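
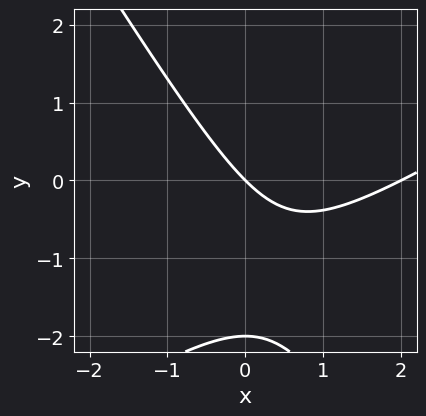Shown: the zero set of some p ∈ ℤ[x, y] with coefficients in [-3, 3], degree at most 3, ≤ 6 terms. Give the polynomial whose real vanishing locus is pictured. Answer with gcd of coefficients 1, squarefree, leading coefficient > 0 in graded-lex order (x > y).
x^2 - x*y - y^2 - 2*x - 2*y

First, deg p = 2. A generic line meets the curve in up to 2 points.
Next, observable constraints: among the integer gridlines, it crosses the x-axis at x ∈ {0, 2}; the y-axis gridline crossings are at y ∈ {-2, 0}.
Finally, fitting integer coefficients to these (and the overall shape) gives p.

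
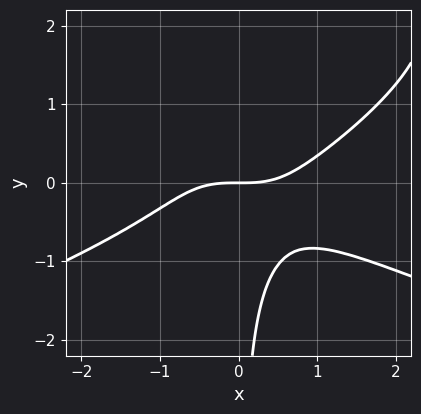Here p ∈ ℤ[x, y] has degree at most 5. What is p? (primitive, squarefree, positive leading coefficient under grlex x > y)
x*y^3 + x^3 - 3*x*y^2 - 2*y

First, degree: a generic line meets the curve in up to 4 points, so deg p = 4.
Then, observable constraints: it crosses the y-axis at the gridline y = 0; it crosses the x-axis at the gridline x = 0.
Finally, assembling these constraints gives the stated polynomial.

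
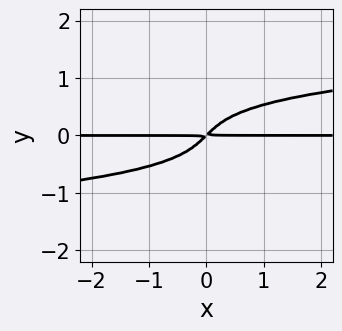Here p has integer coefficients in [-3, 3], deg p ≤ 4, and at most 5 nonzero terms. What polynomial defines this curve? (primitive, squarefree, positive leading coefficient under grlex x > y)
3*y^4 - x*y + y^2

First, deg p = 4. A generic line meets the curve in up to 4 points.
Then, from the axis intercepts and sections: the visible x-axis segment lies entirely on the curve.
Finally, these observations pin down the coefficients.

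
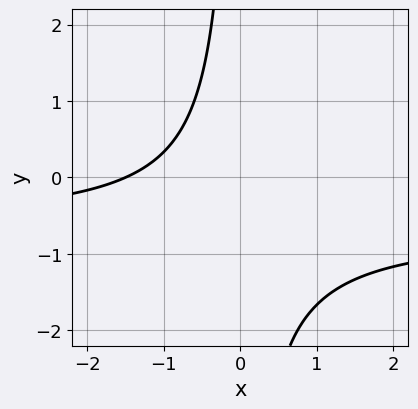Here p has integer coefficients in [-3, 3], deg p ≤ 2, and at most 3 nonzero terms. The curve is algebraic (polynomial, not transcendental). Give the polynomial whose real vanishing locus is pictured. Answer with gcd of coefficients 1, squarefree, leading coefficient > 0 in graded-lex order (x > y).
3*x*y + 2*x + 3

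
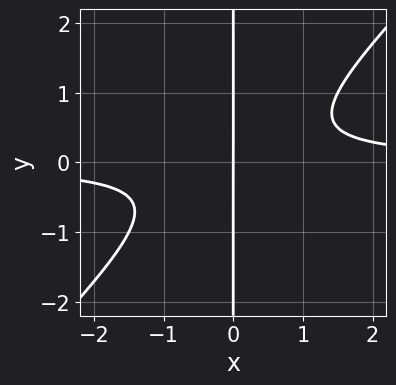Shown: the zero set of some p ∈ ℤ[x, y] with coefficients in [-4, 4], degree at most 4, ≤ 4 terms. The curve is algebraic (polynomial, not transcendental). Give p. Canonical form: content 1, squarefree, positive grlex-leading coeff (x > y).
2*x^2*y - 2*x*y^2 - x

1. deg p = 3. No degree-2 curve has this shape.
2. Observable constraints: it crosses the x-axis at the gridline x = 0; the visible y-axis segment lies entirely on the curve.
3. Putting this together gives p.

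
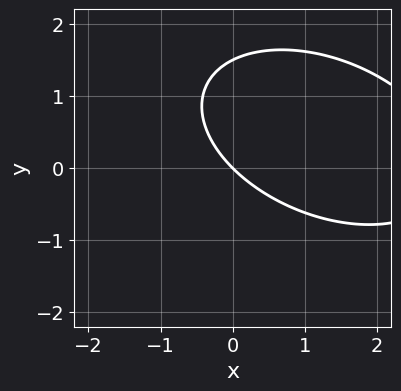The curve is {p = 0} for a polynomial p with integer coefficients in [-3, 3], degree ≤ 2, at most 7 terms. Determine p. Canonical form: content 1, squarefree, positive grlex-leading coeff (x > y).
1. The degree is 2 — no degree-1 curve has this shape.
2. Checking where it meets the axes: one y-axis crossing is at y = 0; one x-axis crossing is at x = 0.
3. Fitting integer coefficients to these (and the overall shape) gives p.

x^2 + x*y + 2*y^2 - 3*x - 3*y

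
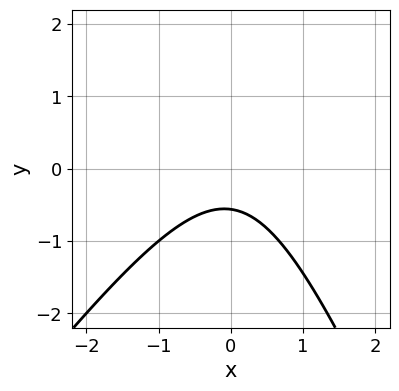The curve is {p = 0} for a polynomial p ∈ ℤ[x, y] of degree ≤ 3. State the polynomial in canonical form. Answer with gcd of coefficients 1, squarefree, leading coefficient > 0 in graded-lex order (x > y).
3*x^2 - x*y - y^2 + 3*y + 2

First, degree: a generic line meets the curve in up to 2 points, so deg p = 2.
Then, from the visible intercepts: it misses every integer gridline on the x-axis.
Finally, matching integer coefficients to the picture gives p.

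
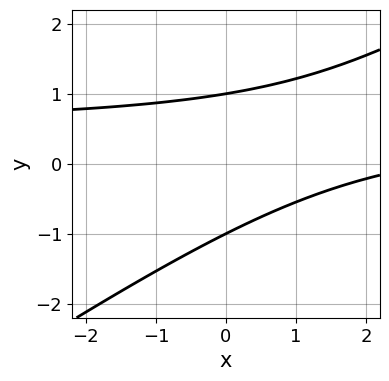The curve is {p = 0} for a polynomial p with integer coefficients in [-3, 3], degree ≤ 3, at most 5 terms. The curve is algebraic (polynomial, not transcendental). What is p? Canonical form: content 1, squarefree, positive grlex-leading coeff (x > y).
1. The degree is 2 — the shape is more complex than any degree-1 curve.
2. Checking where it meets the axes: no x-intercept at any integer in the box; among the integer gridlines, it crosses the y-axis at y ∈ {-1, 1}.
3. Fitting integer coefficients to these (and the overall shape) gives p.

2*x*y - 3*y^2 - x + 3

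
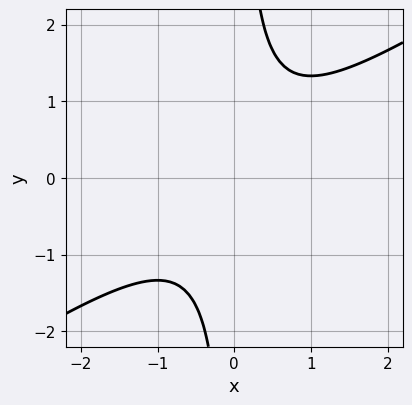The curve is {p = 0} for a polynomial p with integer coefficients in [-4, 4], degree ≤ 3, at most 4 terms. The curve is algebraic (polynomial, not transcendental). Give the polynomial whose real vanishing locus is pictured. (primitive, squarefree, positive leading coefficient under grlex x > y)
2*x^2 - 3*x*y + 2

1. deg p = 2. The shape is more complex than any degree-1 curve.
2. Reading off the gridlines: it misses every integer gridline on the x-axis; the curve avoids every integer y-axis point in the box.
3. These observations pin down the coefficients.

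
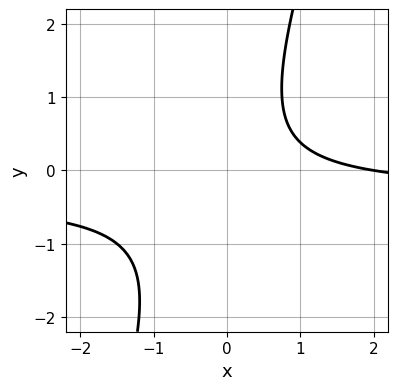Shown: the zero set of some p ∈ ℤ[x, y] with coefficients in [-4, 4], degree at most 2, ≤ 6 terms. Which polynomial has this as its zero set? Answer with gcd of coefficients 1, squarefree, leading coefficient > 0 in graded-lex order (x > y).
The degree is 2 — no degree-1 curve has this shape.
From the visible intercepts: it meets the x-axis at x = 2 (among the integer gridlines); the curve avoids every integer y-axis point in the box.
Assembling these constraints gives the stated polynomial.

3*x*y - y^2 + x - 2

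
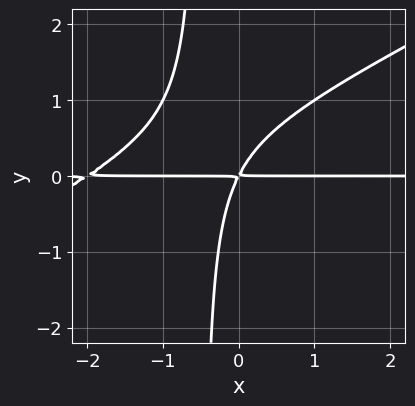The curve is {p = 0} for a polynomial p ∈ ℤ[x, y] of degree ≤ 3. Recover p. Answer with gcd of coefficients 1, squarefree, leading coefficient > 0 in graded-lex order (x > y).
x^2*y - 2*x*y^2 + 2*x*y - y^2

First, degree: no degree-2 curve has this shape, so deg p = 3.
Then, from the visible intercepts: the visible x-axis segment lies entirely on the curve.
Finally, fitting integer coefficients to these (and the overall shape) gives p.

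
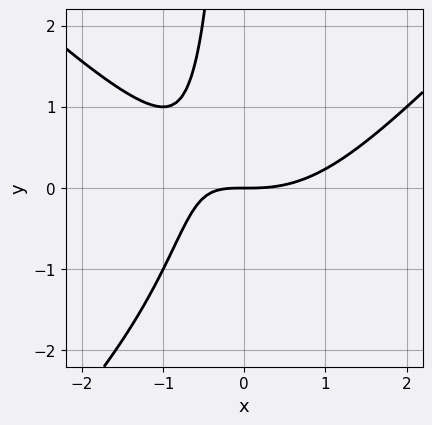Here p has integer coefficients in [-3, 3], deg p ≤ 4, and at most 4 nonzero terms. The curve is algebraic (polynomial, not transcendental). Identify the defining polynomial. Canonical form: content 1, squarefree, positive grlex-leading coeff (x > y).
x^3 - x*y^2 - 2*x*y - 2*y

(a) deg p = 3. The shape is more complex than any degree-2 curve.
(b) Checking where it meets the axes: one x-axis crossing is at x = 0; one y-axis crossing is at y = 0.
(c) Putting this together gives p.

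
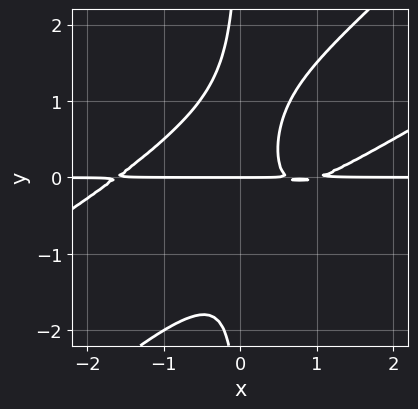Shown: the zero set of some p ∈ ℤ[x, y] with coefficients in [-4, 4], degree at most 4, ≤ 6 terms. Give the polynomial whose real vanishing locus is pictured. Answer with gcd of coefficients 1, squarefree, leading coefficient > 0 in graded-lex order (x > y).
(a) deg p = 4.
(b) Reading off the gridlines: one y-axis crossing is at y = 0; the visible x-axis segment lies entirely on the curve.
(c) Assembling these constraints gives the stated polynomial.

x^3*y - 3*x^2*y^2 + 2*x*y^3 - 2*x*y + y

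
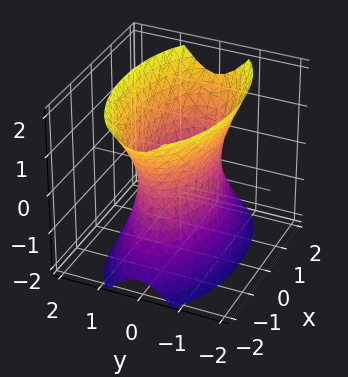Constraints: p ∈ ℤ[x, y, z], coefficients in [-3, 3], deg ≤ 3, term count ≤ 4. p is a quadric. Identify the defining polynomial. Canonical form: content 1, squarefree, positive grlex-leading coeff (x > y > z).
1. The degree is 2 — one connected sheet with a waist; a quadric.
2. Symmetries: mirror symmetry z ↦ −z ⇒ only even powers of z; it's symmetric under x → −x, forcing even powers of x; the y ↦ −y reflection is a symmetry, so y appears only in even powers.
3. Observable constraints: no z-intercept at any integer in the box.
4. Fitting integer coefficients to these (and the overall shape) gives p.

x^2 + 3*y^2 - z^2 - 2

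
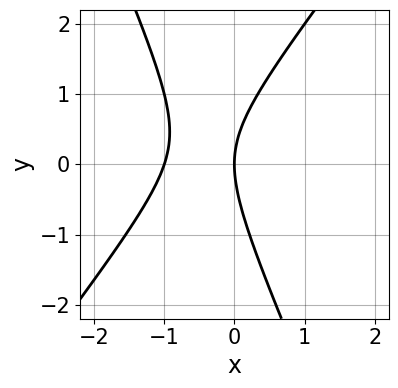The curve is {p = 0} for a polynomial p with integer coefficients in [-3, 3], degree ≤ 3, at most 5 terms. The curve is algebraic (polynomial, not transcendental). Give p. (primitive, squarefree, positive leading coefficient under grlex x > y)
3*x^2 - x*y - y^2 + 3*x

(a) deg p = 2. No degree-1 curve has this shape.
(b) From the axis intercepts and sections: among the integer gridlines, it crosses the x-axis at x ∈ {-1, 0}; it meets the y-axis at y = 0 (among the integer gridlines).
(c) Fitting integer coefficients to these (and the overall shape) gives p.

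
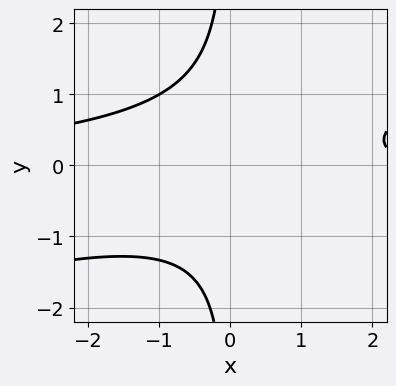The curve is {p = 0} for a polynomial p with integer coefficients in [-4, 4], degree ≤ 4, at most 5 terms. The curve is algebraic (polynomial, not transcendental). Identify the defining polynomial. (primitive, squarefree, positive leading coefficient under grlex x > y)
Degree: the shape is more complex than any degree-2 curve, so deg p = 3.
Checking where it meets the axes: it misses every integer gridline on the y-axis; the curve avoids every integer x-axis point in the box.
Putting this together gives p.

x^2*y - 3*x*y^2 + x - 3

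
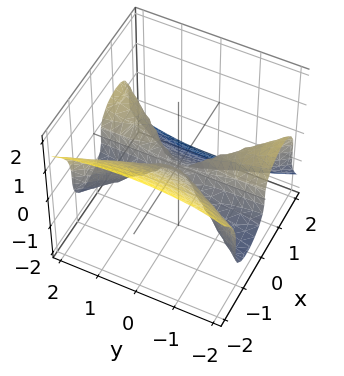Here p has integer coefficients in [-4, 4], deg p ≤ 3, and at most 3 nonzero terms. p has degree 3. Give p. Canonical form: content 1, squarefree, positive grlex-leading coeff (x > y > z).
1. Degree: a generic line meets the surface in up to 3 points, so deg p = 3.
2. Checking where it meets the axes: it crosses the z-axis at the gridline z = 0; the visible y-axis segment lies entirely on the surface; one x-axis crossing is at x = 0.
3. Assembling these constraints gives the stated polynomial.

2*x^3 - x*y^2 + 3*z^3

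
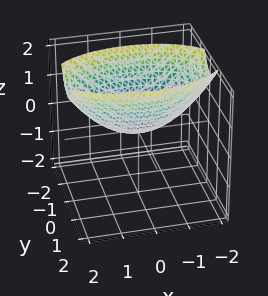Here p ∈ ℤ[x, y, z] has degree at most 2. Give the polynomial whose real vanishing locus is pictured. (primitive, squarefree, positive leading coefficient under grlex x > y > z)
First, deg p = 2. A paraboloid; a quadric.
Next, symmetries: the y ↦ −y reflection is a symmetry, so y appears only in even powers; it's symmetric under x → −x, forcing even powers of x.
Then, reading off the gridlines: one z-axis crossing is at z = 0; it meets the x-axis at x = 0 (among the integer gridlines); it crosses the y-axis at the gridline y = 0.
Finally, assembling these constraints gives the stated polynomial.

x^2 + 3*y^2 - 3*z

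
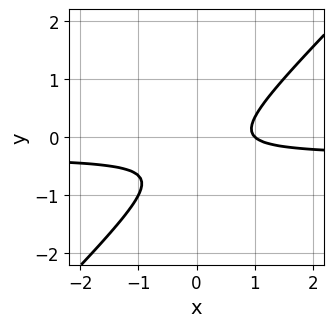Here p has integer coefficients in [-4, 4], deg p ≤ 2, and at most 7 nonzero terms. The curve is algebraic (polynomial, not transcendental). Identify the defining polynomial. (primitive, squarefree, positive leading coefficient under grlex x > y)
1. The degree is 2 — a generic line meets the curve in up to 2 points.
2. Against the integer gridlines: it meets the x-axis at x = 1 (among the integer gridlines); the curve avoids every integer y-axis point in the box.
3. Fitting integer coefficients to these (and the overall shape) gives p.

3*x*y - 3*y^2 + x - 2*y - 1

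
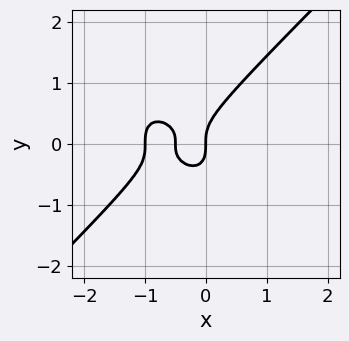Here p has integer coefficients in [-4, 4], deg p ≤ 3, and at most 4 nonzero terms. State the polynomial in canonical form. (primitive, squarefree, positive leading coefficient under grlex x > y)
2*x^3 - 2*y^3 + 3*x^2 + x

1. deg p = 3. The shape is more complex than any degree-2 curve.
2. Observable constraints: it crosses the y-axis at the gridline y = 0; among the integer gridlines, it crosses the x-axis at x ∈ {-1, 0}.
3. Together with the visible shape, these determine p as stated.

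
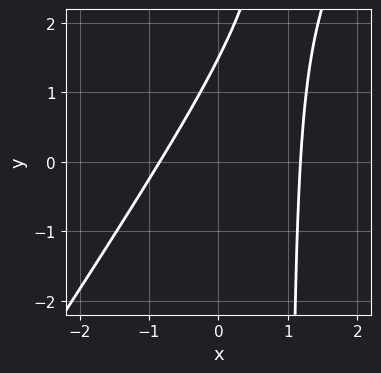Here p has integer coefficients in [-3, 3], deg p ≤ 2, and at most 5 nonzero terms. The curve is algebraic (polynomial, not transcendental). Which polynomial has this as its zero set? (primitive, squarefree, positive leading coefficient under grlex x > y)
(a) deg p = 2.
(b) Putting this together gives p.

3*x^2 - 2*x*y - x + 2*y - 3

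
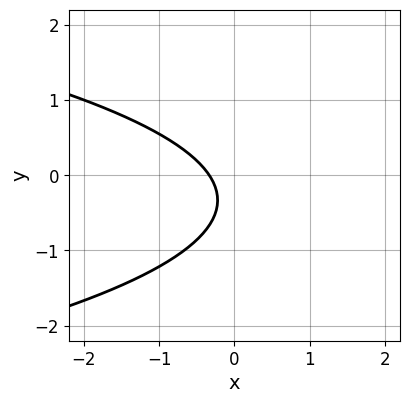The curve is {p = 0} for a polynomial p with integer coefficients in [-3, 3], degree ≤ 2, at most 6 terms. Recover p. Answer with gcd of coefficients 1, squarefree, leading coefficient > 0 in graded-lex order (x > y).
3*y^2 + 3*x + 2*y + 1

1. deg p = 2. The shape is more complex than any degree-1 curve.
2. From the visible intercepts: no y-intercept at any integer in the box.
3. Together with the visible shape, these determine p as stated.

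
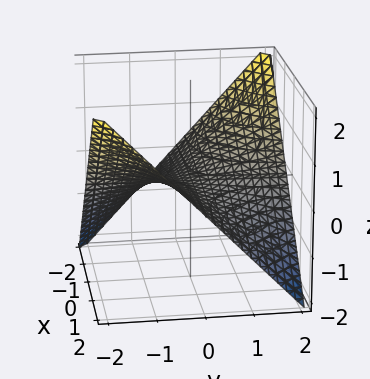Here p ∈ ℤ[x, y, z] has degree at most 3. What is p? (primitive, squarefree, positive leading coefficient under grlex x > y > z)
First, degree: a hyperbolic paraboloid; a quadric, so deg p = 2.
Then, reading off the gridlines: one z-axis crossing is at z = 0; every point of the y-axis in the box is on the surface; the visible x-axis segment lies entirely on the surface.
Finally, these observations pin down the coefficients.

x*y + 2*z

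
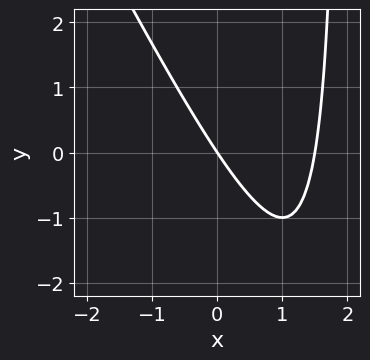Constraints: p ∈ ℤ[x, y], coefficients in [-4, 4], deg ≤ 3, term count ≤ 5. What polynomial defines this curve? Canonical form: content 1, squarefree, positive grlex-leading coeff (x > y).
1. The degree is 2 — the shape is more complex than any degree-1 curve.
2. From the axis intercepts and sections: it meets the x-axis at x = 0 (among the integer gridlines); it meets the y-axis at y = 0 (among the integer gridlines).
3. Solving for integer coefficients yields p as stated.

2*x^2 + x*y - 3*x - 2*y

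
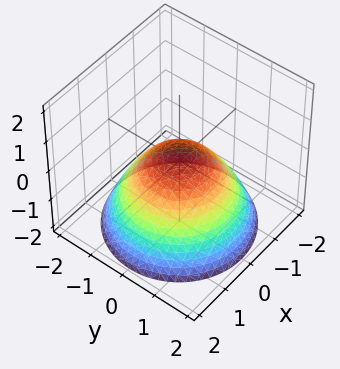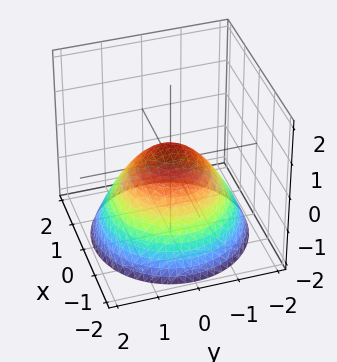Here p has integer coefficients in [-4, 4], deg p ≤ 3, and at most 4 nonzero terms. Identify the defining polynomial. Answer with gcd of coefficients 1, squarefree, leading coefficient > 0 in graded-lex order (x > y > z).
First, degree: a generic line meets the surface in up to 2 points, so deg p = 2.
Next, symmetry: the z-axis is an axis of rotation, so x and y enter only as x² + y².
Then, reading off the gridlines: a circular section at z = 0 has radius between 0 and 1.
Finally, assembling these constraints gives the stated polynomial.

2*x^2 + 2*y^2 + 3*z - 1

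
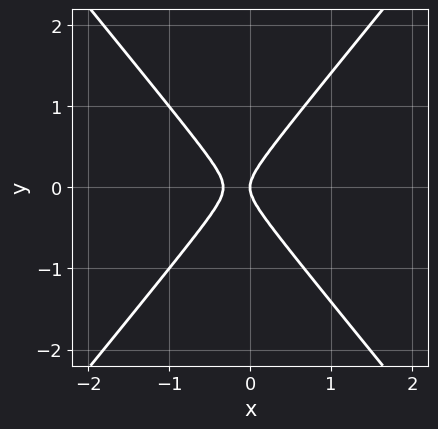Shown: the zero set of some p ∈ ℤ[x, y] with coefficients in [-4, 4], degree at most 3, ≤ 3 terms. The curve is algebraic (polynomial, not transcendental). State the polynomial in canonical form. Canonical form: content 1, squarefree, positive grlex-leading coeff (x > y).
3*x^2 - 2*y^2 + x

Degree: a generic line meets the curve in up to 2 points, so deg p = 2.
Symmetries: it's symmetric under y → −y, forcing even powers of y.
From the visible intercepts: it crosses the x-axis at the gridline x = 0; one y-axis crossing is at y = 0.
Fitting integer coefficients to these (and the overall shape) gives p.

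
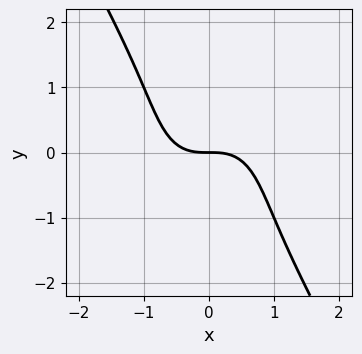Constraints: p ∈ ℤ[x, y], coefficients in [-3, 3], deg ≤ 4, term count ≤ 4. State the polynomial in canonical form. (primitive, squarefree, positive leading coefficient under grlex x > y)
deg p = 3. The shape is more complex than any degree-2 curve.
Observable constraints: it crosses the x-axis at the gridline x = 0; it meets the y-axis at y = 0 (among the integer gridlines).
Solving for integer coefficients yields p as stated.

2*x^3 + x*y^2 + y^3 + 2*y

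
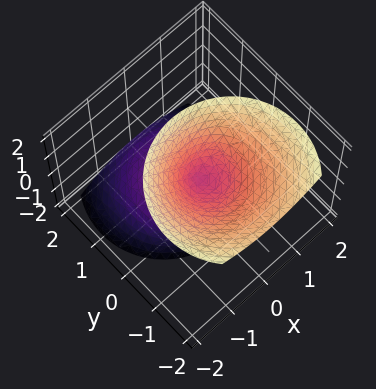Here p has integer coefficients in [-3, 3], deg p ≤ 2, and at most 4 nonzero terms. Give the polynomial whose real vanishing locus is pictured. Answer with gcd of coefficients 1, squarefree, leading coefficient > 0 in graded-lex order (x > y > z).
2*x^2 + 2*y^2 + 2*y*z - z^2

First, I count 2 distinct pieces.
Then, the degree is 2 — the shape is more complex than any degree-1 surface.
Next, against the integer gridlines: one x-axis crossing is at x = 0; it meets the z-axis at z = 0 (among the integer gridlines).
Finally, together with the visible shape, these determine p as stated.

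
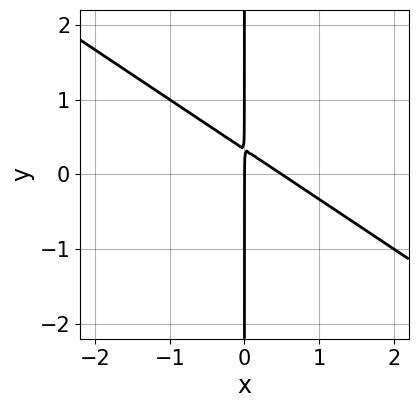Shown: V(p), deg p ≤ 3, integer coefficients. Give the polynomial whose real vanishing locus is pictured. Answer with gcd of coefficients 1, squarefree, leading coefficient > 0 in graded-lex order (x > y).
The degree is 2 — no degree-1 curve has this shape.
From the axis intercepts and sections: one x-axis crossing is at x = 0; the visible y-axis segment lies entirely on the curve.
Matching integer coefficients to the picture gives p.

2*x^2 + 3*x*y - x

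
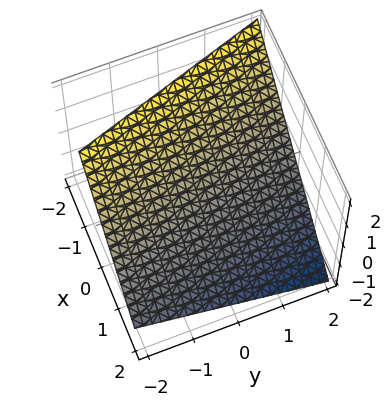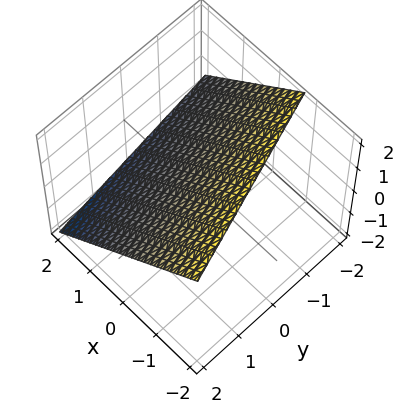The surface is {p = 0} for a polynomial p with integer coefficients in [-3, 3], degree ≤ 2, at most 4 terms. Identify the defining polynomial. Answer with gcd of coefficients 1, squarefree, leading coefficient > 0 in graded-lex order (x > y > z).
3*x + y + 3*z - 2

(a) The degree is 1 — the surface is flat (a plane).
(b) From the axis intercepts and sections: it crosses the y-axis at the gridline y = 2.
(c) Fitting integer coefficients to these (and the overall shape) gives p.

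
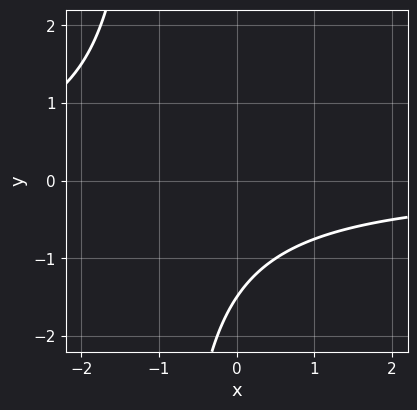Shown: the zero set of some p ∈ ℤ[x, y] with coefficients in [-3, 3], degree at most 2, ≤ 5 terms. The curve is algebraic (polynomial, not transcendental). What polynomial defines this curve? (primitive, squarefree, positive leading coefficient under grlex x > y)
2*x*y + 2*y + 3

First, degree: the shape is more complex than any degree-1 curve, so deg p = 2.
Then, observable constraints: no x-intercept at any integer in the box.
Finally, fitting integer coefficients to these (and the overall shape) gives p.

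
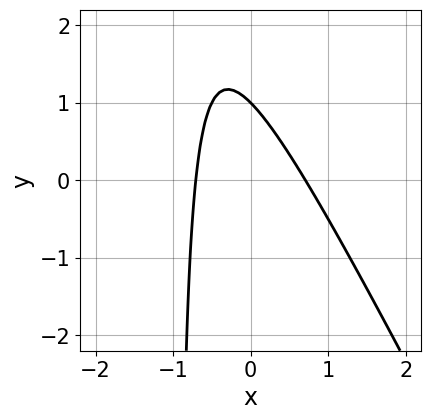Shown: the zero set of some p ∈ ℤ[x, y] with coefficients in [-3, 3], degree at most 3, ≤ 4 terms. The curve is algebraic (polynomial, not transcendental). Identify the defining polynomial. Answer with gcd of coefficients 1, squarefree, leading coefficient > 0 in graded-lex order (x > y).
2*x^2 + x*y + y - 1

First, degree: no degree-1 curve has this shape, so deg p = 2.
Next, checking where it meets the axes: one y-axis crossing is at y = 1.
Finally, solving for integer coefficients yields p as stated.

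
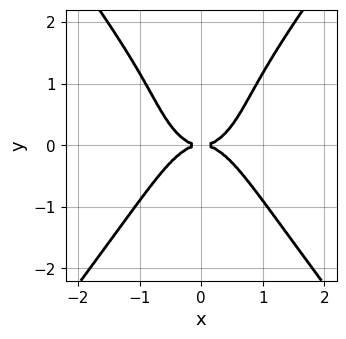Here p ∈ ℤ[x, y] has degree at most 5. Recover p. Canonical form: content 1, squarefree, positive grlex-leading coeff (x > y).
3*x^4 - y^4 + y^3 - 2*y^2

First, the degree is 4 — the shape is more complex than any degree-3 curve.
Next, symmetries: it's symmetric under x → −x, forcing even powers of x.
Next, observable constraints: one x-axis crossing is at x = 0; it meets the y-axis at y = 0 (among the integer gridlines).
Finally, solving for integer coefficients yields p as stated.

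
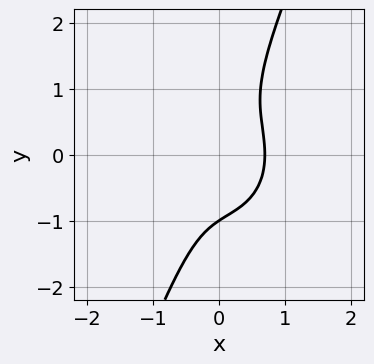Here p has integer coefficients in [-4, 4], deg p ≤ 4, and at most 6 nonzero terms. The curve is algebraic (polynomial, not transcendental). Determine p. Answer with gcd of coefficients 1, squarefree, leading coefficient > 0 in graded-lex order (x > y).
First, the degree is 3 — no degree-2 curve has this shape.
Then, checking where it meets the axes: it crosses the y-axis at the gridline y = -1.
Finally, matching integer coefficients to the picture gives p.

3*x^3 + 2*x*y^2 - y^3 - 1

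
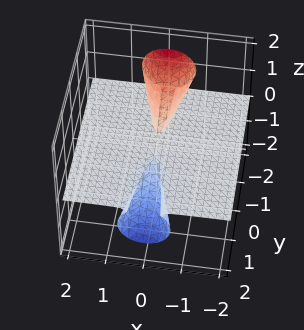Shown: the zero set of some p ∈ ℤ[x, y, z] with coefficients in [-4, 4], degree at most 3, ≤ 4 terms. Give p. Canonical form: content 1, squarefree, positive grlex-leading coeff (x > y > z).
(a) The degree is 3 — no degree-2 surface has this shape.
(b) Reading off the gridlines: it crosses the z-axis at the gridline z = 0; the visible y-axis segment lies entirely on the surface; every point of the x-axis in the box is on the surface.
(c) Putting this together gives p.

3*x^2*z + 2*y*z^2 + 3*z^3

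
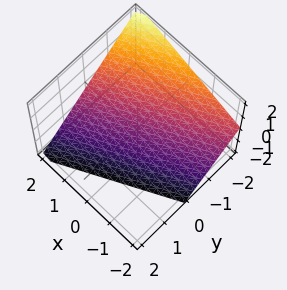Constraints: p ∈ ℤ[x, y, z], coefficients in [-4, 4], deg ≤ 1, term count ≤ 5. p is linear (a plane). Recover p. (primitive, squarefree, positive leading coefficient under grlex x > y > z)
x - 2*y - 2*z - 2

(a) The degree is 1 — every cross-section is a straight line — this is a plane.
(b) From the axis intercepts and sections: one y-axis crossing is at y = -1; it meets the x-axis at x = 2 (among the integer gridlines).
(c) These observations pin down the coefficients.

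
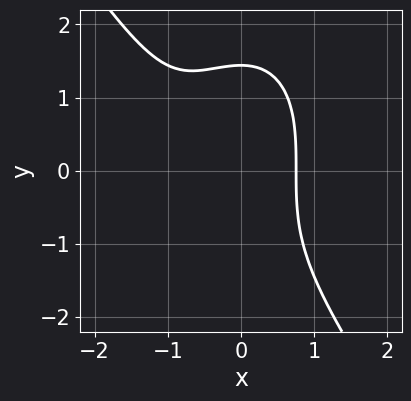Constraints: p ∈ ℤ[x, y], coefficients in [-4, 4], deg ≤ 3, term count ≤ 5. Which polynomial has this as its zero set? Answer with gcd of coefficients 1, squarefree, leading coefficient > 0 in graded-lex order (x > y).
3*x^3 + y^3 + 3*x^2 - 3

1. Degree: a generic line meets the curve in up to 3 points, so deg p = 3.
2. Matching integer coefficients to the picture gives p.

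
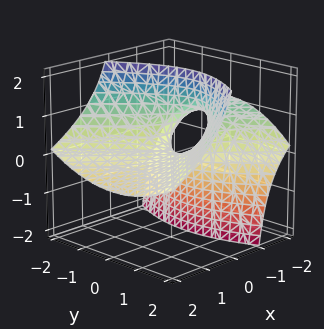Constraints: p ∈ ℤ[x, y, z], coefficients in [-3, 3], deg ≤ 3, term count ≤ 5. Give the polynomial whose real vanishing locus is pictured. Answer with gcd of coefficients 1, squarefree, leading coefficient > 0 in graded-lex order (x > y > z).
1. Degree: no degree-1 surface has this shape, so deg p = 2.
2. From the axis intercepts and sections: it crosses the y-axis at the gridline y = 0; it crosses the x-axis at the gridline x = 0; one z-axis crossing is at z = 0.
3. Matching integer coefficients to the picture gives p.

x^2 + 3*x*z - y^2 + 2*z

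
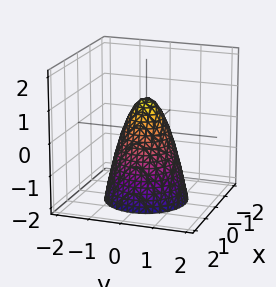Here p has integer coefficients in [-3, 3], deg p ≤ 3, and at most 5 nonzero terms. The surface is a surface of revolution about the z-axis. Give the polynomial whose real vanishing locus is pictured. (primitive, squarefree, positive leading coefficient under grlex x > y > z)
2*x^2 + 2*y^2 + z - 1

deg p = 2. No degree-1 surface has this shape.
Symmetries: rotational symmetry about the z-axis ⇒ p depends on x, y only through x² + y².
Observable constraints: one z-axis crossing is at z = 1; a circular section at z = -1 has radius exactly 1.
The integer polynomial consistent with all of this is the stated p.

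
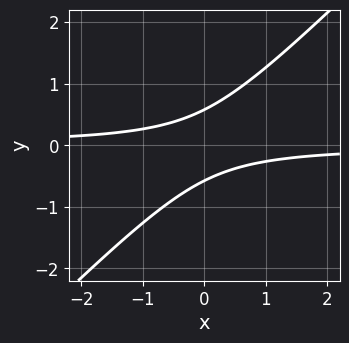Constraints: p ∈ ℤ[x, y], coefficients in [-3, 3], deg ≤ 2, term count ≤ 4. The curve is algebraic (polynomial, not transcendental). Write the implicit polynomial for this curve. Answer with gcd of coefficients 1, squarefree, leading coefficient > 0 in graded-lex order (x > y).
First, the degree is 2 — a generic line meets the curve in up to 2 points.
Then, from the axis intercepts and sections: no x-intercept at any integer in the box.
Finally, solving for integer coefficients yields p as stated.

3*x*y - 3*y^2 + 1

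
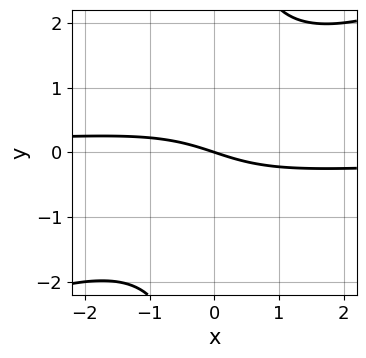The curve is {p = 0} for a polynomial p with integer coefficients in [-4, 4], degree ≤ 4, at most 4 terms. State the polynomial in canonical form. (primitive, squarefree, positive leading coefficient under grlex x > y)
x^2*y - 2*x*y^2 + x + 3*y

1. The degree is 3 — no degree-2 curve has this shape.
2. From the visible intercepts: it meets the y-axis at y = 0 (among the integer gridlines); it crosses the x-axis at the gridline x = 0.
3. The integer polynomial consistent with all of this is the stated p.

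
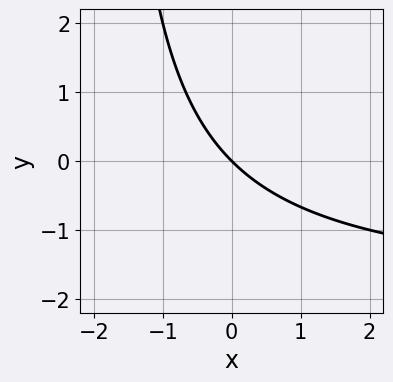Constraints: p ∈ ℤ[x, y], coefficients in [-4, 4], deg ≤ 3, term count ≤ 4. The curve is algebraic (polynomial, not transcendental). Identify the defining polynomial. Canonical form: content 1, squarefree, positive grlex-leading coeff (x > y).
Degree: the shape is more complex than any degree-1 curve, so deg p = 2.
From the visible intercepts: it meets the x-axis at x = 0 (among the integer gridlines); it meets the y-axis at y = 0 (among the integer gridlines).
Together with the visible shape, these determine p as stated.

x*y + 2*x + 2*y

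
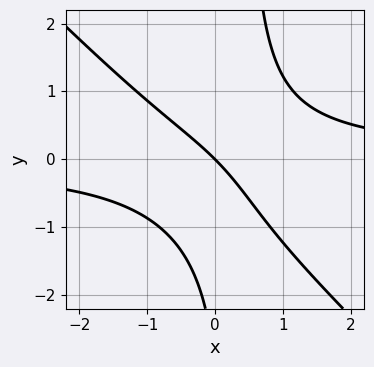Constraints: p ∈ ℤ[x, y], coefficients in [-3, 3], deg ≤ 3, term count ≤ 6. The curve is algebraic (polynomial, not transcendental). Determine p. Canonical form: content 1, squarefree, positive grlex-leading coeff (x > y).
3*x^2*y + 3*x*y^2 - y^2 - 3*x - 3*y

1. deg p = 3.
2. From the axis intercepts and sections: it meets the x-axis at x = 0 (among the integer gridlines); it crosses the y-axis at the gridline y = 0.
3. Assembling these constraints gives the stated polynomial.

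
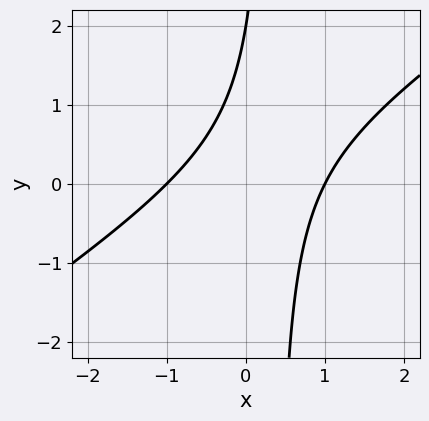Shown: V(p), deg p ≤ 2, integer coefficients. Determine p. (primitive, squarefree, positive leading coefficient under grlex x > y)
1. The degree is 2 — the shape is more complex than any degree-1 curve.
2. From the axis intercepts and sections: it crosses the y-axis at the gridline y = 2; the x-axis gridline crossings are at x ∈ {-1, 1}.
3. Fitting integer coefficients to these (and the overall shape) gives p.

2*x^2 - 3*x*y + y - 2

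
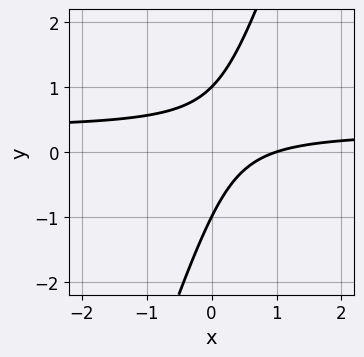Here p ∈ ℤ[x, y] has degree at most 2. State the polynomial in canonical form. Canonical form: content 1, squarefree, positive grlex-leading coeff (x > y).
3*x*y - y^2 - x + 1

First, degree: the shape is more complex than any degree-1 curve, so deg p = 2.
Next, reading off the gridlines: among the integer gridlines, it crosses the y-axis at y ∈ {-1, 1}; it crosses the x-axis at the gridline x = 1.
Finally, these observations pin down the coefficients.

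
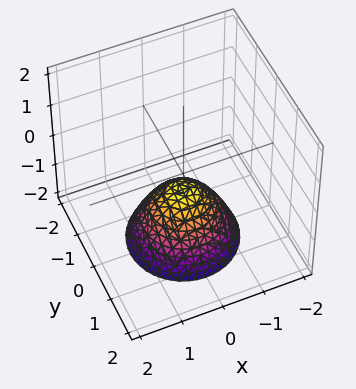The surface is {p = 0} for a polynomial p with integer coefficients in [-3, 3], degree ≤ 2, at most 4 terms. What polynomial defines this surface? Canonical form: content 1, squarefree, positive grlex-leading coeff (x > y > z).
First, degree: the shape is more complex than any degree-1 surface, so deg p = 2.
Then, symmetries: every cross-section ⟂ z is a circle, so x, y appear only via x² + y².
Then, from the visible intercepts: a circular section at z = -2 has radius between 1 and 2; the surface avoids every integer y-axis point in the box; no x-intercept at any integer in the box.
Finally, together with the visible shape, these determine p as stated.

2*x^2 + 2*y^2 + 2*z + 1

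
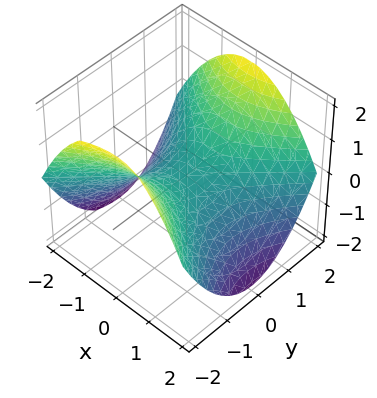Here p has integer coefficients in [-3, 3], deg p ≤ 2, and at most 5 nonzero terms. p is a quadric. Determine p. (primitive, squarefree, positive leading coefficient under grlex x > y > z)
x^2 - y^2 + 2*z

Degree: a hyperbolic paraboloid; a quadric, so deg p = 2.
Symmetries: mirror symmetry x ↦ −x ⇒ only even powers of x; the y ↦ −y reflection is a symmetry, so y appears only in even powers.
From the axis intercepts and sections: it crosses the z-axis at the gridline z = 0; it meets the y-axis at y = 0 (among the integer gridlines); one x-axis crossing is at x = 0.
Matching integer coefficients to the picture gives p.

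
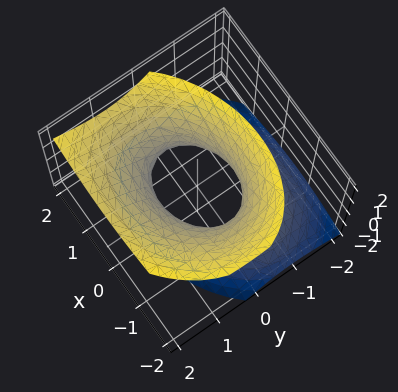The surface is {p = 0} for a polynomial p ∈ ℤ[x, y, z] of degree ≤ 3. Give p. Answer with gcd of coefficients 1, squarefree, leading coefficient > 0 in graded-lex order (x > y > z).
2*x^2 - x*y + 3*y^2 - 2*y*z - 2*z^2 - 2

Degree: a generic line meets the surface in up to 2 points, so deg p = 2.
Reading off the gridlines: the x-axis gridline crossings are at x ∈ {-1, 1}; the surface avoids every integer z-axis point in the box.
Solving for integer coefficients yields p as stated.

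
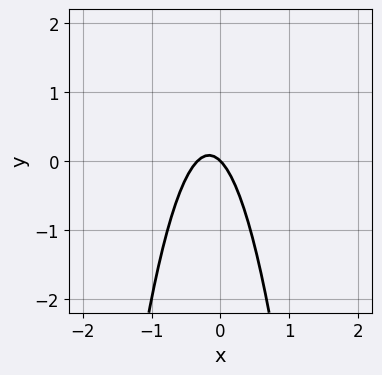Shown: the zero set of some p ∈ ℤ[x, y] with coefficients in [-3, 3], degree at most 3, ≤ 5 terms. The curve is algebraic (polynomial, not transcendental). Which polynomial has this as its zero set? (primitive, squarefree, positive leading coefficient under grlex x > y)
deg p = 2. A generic line meets the curve in up to 2 points.
Observable constraints: one y-axis crossing is at y = 0; it crosses the x-axis at the gridline x = 0.
Fitting integer coefficients to these (and the overall shape) gives p.

3*x^2 + x + y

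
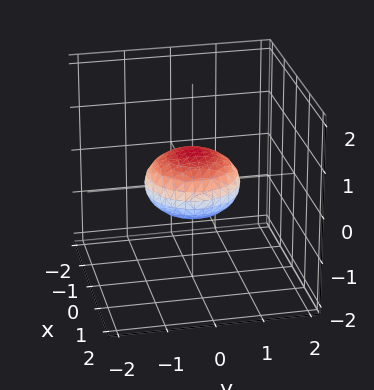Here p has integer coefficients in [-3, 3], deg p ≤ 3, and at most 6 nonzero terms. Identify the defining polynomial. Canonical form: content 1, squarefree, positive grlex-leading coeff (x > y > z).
x^2 + y^2 + 2*z^2 - 1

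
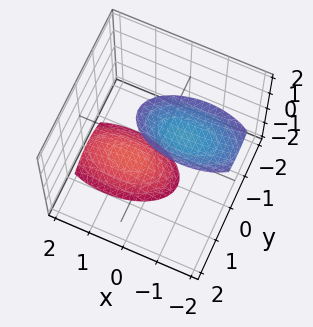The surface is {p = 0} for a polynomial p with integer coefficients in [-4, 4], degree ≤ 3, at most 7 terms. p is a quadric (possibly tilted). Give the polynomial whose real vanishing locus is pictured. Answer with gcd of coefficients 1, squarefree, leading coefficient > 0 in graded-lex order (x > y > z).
x^2 + x*z + 3*y^2 - z^2 + 3

1. The picture has 2 separate pieces. Treating them together as one polynomial.
2. Degree: a generic line meets the surface in up to 2 points, so deg p = 2.
3. Observable constraints: the surface avoids every integer x-axis point in the box; the surface avoids every integer y-axis point in the box.
4. Fitting integer coefficients to these (and the overall shape) gives p.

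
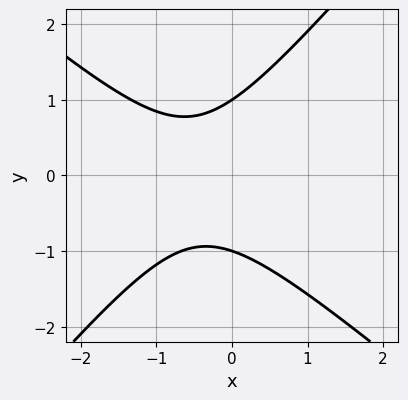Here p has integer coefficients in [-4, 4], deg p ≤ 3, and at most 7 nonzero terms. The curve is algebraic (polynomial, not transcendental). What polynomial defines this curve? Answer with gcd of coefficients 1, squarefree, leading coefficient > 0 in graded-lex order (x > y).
3*x^2 + x*y - 3*y^2 + 3*x + 3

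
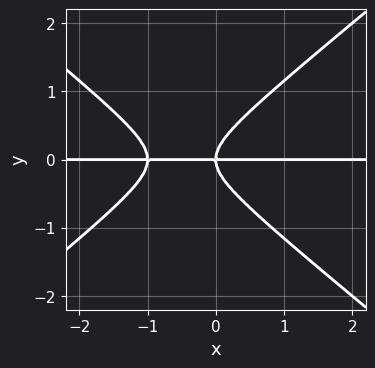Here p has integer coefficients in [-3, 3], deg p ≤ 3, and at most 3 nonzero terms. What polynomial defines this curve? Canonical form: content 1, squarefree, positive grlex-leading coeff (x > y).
The degree is 3 — a generic line meets the curve in up to 3 points.
Reading off the gridlines: it meets the y-axis at y = 0 (among the integer gridlines); the visible x-axis segment lies entirely on the curve.
These observations pin down the coefficients.

2*x^2*y - 3*y^3 + 2*x*y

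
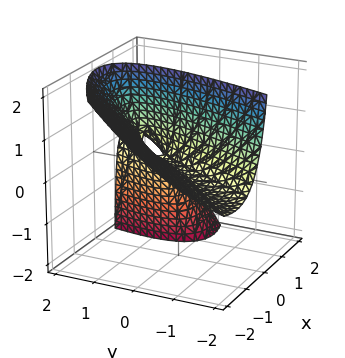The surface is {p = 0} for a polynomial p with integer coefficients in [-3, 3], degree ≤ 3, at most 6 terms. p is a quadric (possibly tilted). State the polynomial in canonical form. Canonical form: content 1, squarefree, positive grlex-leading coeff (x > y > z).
Degree: no degree-1 surface has this shape, so deg p = 2.
From the axis intercepts and sections: it crosses the z-axis at the gridline z = 0; it crosses the x-axis at the gridline x = 0; it crosses the y-axis at the gridline y = 0.
Together with the visible shape, these determine p as stated.

2*x^2 - 3*x*y + 3*x*z + y^2 - 2*z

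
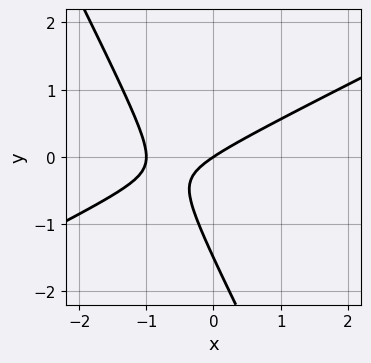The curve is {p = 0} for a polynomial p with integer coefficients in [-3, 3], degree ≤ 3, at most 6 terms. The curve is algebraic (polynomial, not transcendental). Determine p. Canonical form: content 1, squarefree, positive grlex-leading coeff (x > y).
2*x^2 - 3*x*y - 2*y^2 + 2*x - 3*y

(a) Degree: no degree-1 curve has this shape, so deg p = 2.
(b) Against the integer gridlines: it meets the y-axis at y = 0 (among the integer gridlines); among the integer gridlines, it crosses the x-axis at x ∈ {-1, 0}.
(c) Matching integer coefficients to the picture gives p.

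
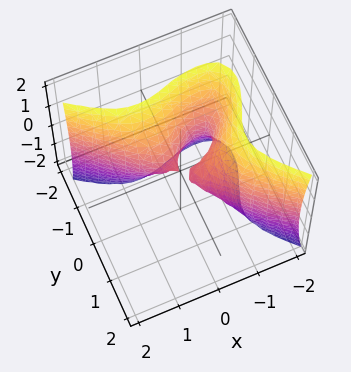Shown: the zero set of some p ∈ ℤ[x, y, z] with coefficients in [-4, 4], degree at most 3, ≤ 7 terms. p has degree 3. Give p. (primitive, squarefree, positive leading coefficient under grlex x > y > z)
deg p = 3. No degree-2 surface has this shape.
Against the integer gridlines: it crosses the y-axis at the gridline y = 0; it crosses the x-axis at the gridline x = 0.
These observations pin down the coefficients.

2*x^3 + 3*y^3 + x^2 + 3*x*y + z^2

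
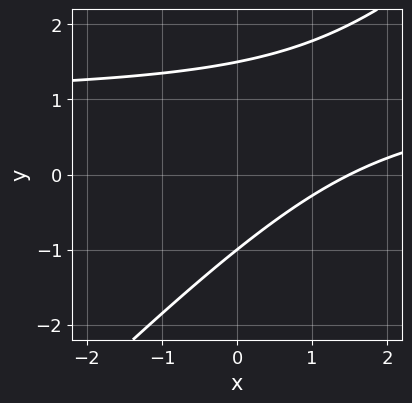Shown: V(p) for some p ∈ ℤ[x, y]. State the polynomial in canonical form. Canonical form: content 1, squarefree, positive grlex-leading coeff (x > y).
First, the degree is 2 — a generic line meets the curve in up to 2 points.
Next, checking where it meets the axes: one y-axis crossing is at y = -1.
Finally, fitting integer coefficients to these (and the overall shape) gives p.

2*x*y - 2*y^2 - 2*x + y + 3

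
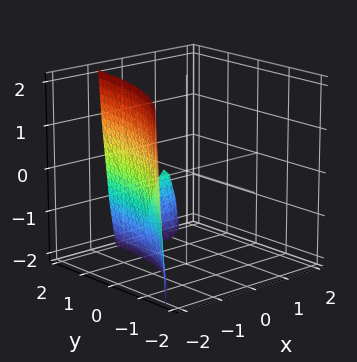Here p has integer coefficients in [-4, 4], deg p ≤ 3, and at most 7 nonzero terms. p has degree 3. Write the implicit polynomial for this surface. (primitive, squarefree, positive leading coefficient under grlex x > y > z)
3*x^3 - 3*x^2*y + x^2 + z + 3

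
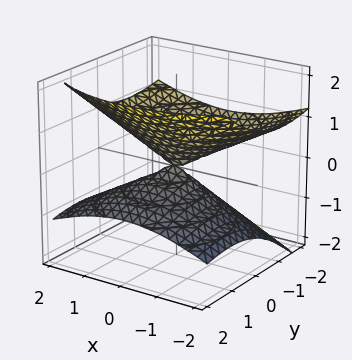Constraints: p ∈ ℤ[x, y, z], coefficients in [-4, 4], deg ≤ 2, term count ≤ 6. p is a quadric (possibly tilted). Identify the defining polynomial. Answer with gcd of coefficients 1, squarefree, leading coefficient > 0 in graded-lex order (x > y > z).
x^2 + y^2 + 2*y*z - 3*z^2

(a) There are 2 components. They look like related sheets of one shape, so recover p as a whole.
(b) The degree is 2 — the shape is more complex than any degree-1 surface.
(c) Observable constraints: it crosses the x-axis at the gridline x = 0; it meets the y-axis at y = 0 (among the integer gridlines).
(d) Putting this together gives p.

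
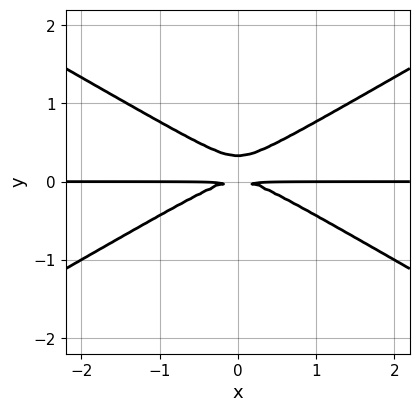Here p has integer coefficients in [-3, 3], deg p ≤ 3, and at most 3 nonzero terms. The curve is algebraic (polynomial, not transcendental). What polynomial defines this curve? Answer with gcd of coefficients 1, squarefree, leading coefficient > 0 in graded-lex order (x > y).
x^2*y - 3*y^3 + y^2

1. deg p = 3. A generic line meets the curve in up to 3 points.
2. Symmetries: the x ↦ −x reflection is a symmetry, so x appears only in even powers.
3. From the axis intercepts and sections: the visible x-axis segment lies entirely on the curve.
4. Fitting integer coefficients to these (and the overall shape) gives p.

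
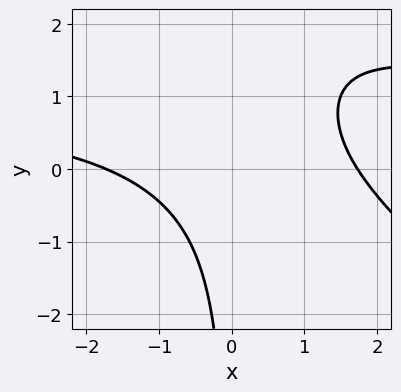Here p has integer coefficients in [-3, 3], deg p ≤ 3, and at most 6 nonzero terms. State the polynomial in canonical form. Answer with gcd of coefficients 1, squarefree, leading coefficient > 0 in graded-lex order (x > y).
1. The degree is 3 — a generic line meets the curve in up to 3 points.
2. Against the integer gridlines: the curve avoids every integer y-axis point in the box.
3. The integer polynomial consistent with all of this is the stated p.

x^2*y + x*y^2 - x^2 - 3*x*y + 3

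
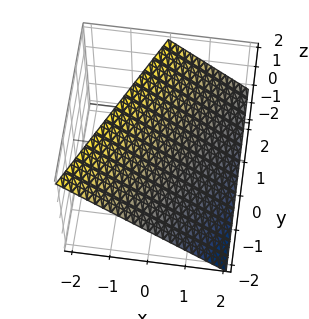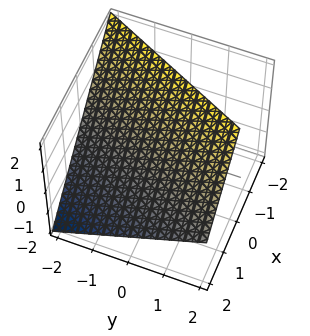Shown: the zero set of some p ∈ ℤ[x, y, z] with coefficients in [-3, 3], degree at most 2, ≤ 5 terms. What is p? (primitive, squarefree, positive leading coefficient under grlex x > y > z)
(a) deg p = 1.
(b) Observable constraints: one x-axis crossing is at x = 1; it crosses the z-axis at the gridline z = 1.
(c) Fitting integer coefficients to these (and the overall shape) gives p.

2*x - y + 2*z - 2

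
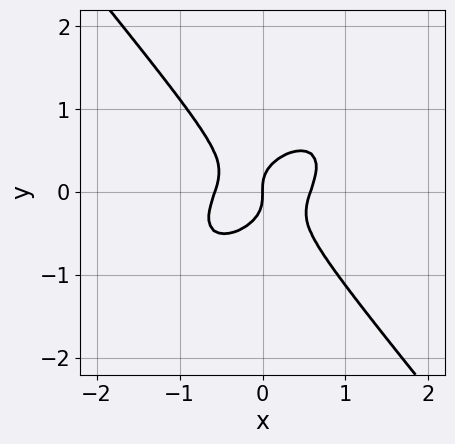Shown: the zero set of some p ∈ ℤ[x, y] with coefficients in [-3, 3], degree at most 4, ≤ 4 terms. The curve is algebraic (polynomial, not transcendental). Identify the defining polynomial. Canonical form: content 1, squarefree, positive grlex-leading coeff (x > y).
3*x^3 - 2*x^2*y + 3*y^3 - x

First, degree: a generic line meets the curve in up to 3 points, so deg p = 3.
Then, checking where it meets the axes: it meets the y-axis at y = 0 (among the integer gridlines); it meets the x-axis at x = 0 (among the integer gridlines).
Finally, putting this together gives p.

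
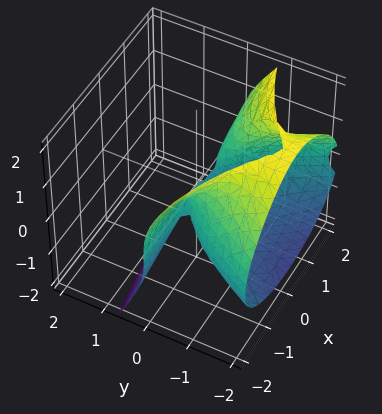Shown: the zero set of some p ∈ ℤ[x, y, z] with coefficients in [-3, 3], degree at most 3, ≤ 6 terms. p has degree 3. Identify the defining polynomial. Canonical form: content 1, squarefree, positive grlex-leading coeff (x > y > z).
Degree: the shape is more complex than any degree-2 surface, so deg p = 3.
From the visible intercepts: it crosses the y-axis at the gridline y = 0; one z-axis crossing is at z = 0; the visible x-axis segment lies entirely on the surface.
These observations pin down the coefficients.

x^2*y + 2*y*z^2 + z^3 + 2*y^2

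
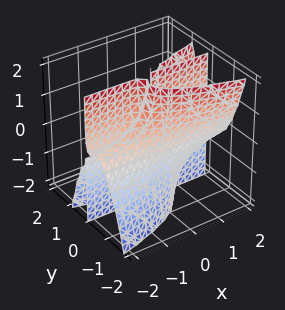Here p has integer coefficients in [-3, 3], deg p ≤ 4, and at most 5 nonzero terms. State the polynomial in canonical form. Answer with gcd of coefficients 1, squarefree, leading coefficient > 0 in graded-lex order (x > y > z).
x*y*z - 3*y^3 - 3*y^2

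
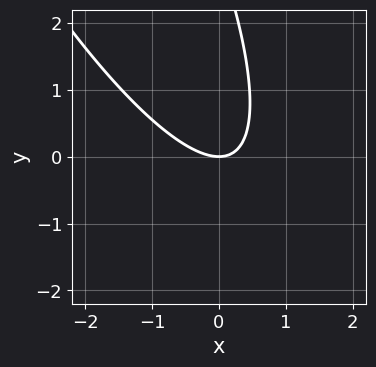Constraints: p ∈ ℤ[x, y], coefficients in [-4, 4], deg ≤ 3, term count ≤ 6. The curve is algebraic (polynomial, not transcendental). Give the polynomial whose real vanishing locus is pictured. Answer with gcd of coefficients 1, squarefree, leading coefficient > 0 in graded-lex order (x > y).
3*x^2 + 3*x*y + y^2 - 3*y

Degree: no degree-1 curve has this shape, so deg p = 2.
Observable constraints: it crosses the y-axis at the gridline y = 0; it meets the x-axis at x = 0 (among the integer gridlines).
Fitting integer coefficients to these (and the overall shape) gives p.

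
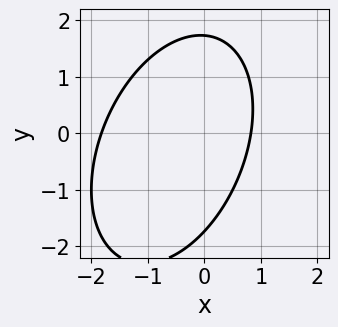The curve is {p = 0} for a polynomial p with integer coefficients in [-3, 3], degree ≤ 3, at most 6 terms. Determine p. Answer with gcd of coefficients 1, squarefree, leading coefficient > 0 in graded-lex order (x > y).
2*x^2 - x*y + y^2 + 2*x - 3

Degree: a generic line meets the curve in up to 2 points, so deg p = 2.
The integer polynomial consistent with all of this is the stated p.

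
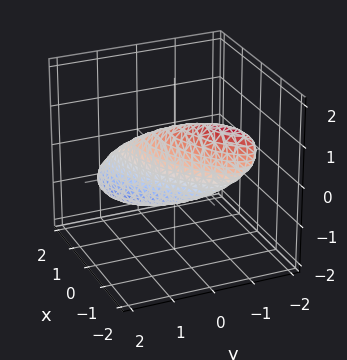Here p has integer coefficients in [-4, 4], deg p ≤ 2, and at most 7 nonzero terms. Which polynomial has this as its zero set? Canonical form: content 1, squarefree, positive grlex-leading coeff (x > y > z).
The degree is 2 — no degree-1 surface has this shape.
Observable constraints: among the integer gridlines, it crosses the x-axis at x ∈ {-1, 1}; among the integer gridlines, it crosses the z-axis at z ∈ {-1, 1}.
Assembling these constraints gives the stated polynomial.

x^2 - 2*x*y + x*z + 2*y^2 + z^2 - 1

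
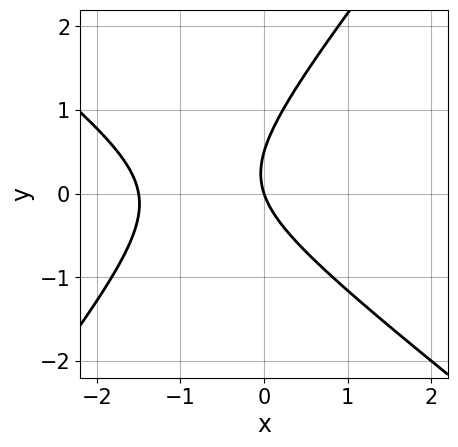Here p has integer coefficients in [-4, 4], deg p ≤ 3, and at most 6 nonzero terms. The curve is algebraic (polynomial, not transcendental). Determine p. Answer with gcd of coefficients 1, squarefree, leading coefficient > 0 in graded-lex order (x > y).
(a) deg p = 2. No degree-1 curve has this shape.
(b) Checking where it meets the axes: one x-axis crossing is at x = 0; one y-axis crossing is at y = 0.
(c) Together with the visible shape, these determine p as stated.

2*x^2 + x*y - 2*y^2 + 3*x + y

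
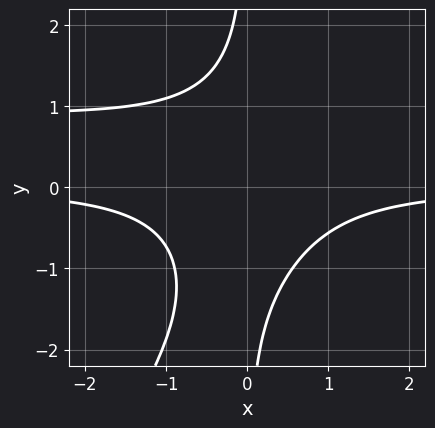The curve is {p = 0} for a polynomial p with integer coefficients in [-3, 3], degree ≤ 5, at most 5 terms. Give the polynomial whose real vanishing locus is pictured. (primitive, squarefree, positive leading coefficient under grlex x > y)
Degree: no degree-3 curve has this shape, so deg p = 4.
Observable constraints: it misses every integer gridline on the y-axis; no x-intercept at any integer in the box.
The integer polynomial consistent with all of this is the stated p.

3*x^2*y^2 - 2*x*y^3 - 3*x^2*y - 3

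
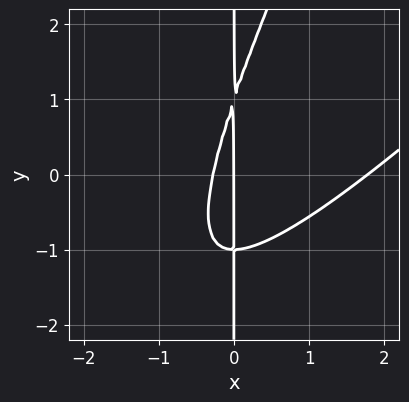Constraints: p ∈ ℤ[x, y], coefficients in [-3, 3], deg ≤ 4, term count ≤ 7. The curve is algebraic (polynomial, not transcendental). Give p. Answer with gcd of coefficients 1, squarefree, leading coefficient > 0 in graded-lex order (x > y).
2*x^3 - 3*x^2*y + x*y^2 - 3*x^2 - x

(a) The degree is 3 — a generic line meets the curve in up to 3 points.
(b) Reading off the gridlines: every point of the y-axis in the box is on the curve; it meets the x-axis at x = 0 (among the integer gridlines).
(c) Assembling these constraints gives the stated polynomial.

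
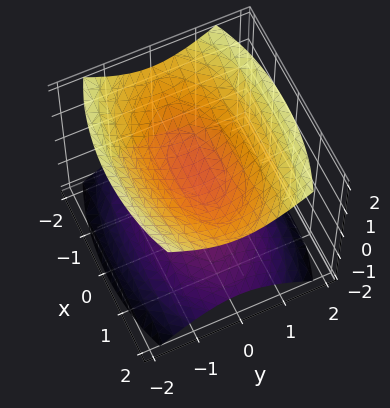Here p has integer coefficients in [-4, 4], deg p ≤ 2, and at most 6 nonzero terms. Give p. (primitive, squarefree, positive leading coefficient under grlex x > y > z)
x^2 + 3*y^2 - 3*z^2 + 1

1. The picture has 2 separate pieces. They look like related sheets of one shape, so recover p as a whole.
2. The degree is 2 — two separate bowl-shaped sheets opening away from each other; a quadric.
3. Symmetries: the x ↦ −x reflection is a symmetry, so x appears only in even powers; the y ↦ −y reflection is a symmetry, so y appears only in even powers; the z ↦ −z reflection is a symmetry, so z appears only in even powers.
4. From the axis intercepts and sections: no x-intercept at any integer in the box; it misses every integer gridline on the y-axis.
5. Matching integer coefficients to the picture gives p.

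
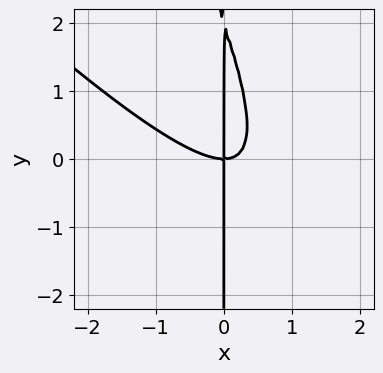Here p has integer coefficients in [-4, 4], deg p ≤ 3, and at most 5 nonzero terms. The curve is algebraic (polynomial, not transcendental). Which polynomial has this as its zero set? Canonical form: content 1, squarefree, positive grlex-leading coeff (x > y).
1. The degree is 3 — a generic line meets the curve in up to 3 points.
2. Reading off the gridlines: it crosses the x-axis at the gridline x = 0; the visible y-axis segment lies entirely on the curve.
3. Assembling these constraints gives the stated polynomial.

2*x^3 + 3*x^2*y + x*y^2 - 2*x*y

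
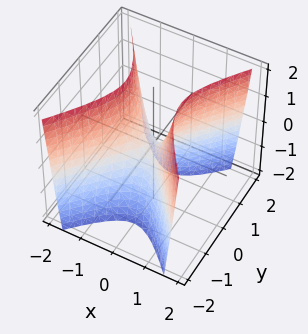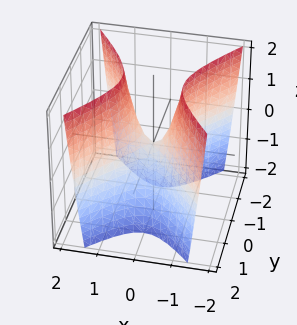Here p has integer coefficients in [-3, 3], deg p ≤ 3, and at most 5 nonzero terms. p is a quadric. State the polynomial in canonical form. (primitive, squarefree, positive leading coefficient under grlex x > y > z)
First, degree: a hyperbolic paraboloid; a quadric, so deg p = 2.
Next, symmetries: the y ↦ −y reflection is a symmetry, so y appears only in even powers; it's symmetric under x → −x, forcing even powers of x.
Then, observable constraints: it meets the x-axis at x = 0 (among the integer gridlines); it meets the z-axis at z = 0 (among the integer gridlines).
Finally, fitting integer coefficients to these (and the overall shape) gives p.

3*x^2 - 2*y^2 - z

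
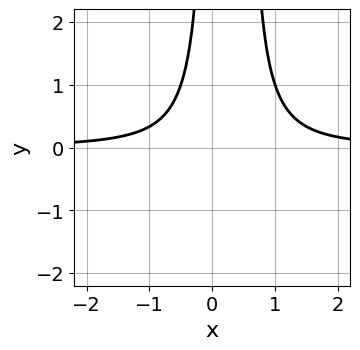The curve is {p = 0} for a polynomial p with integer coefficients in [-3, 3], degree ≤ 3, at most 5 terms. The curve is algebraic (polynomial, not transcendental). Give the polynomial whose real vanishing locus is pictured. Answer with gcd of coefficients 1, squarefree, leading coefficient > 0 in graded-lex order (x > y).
First, degree: no degree-2 curve has this shape, so deg p = 3.
Then, checking where it meets the axes: no y-intercept at any integer in the box; the curve avoids every integer x-axis point in the box.
Finally, solving for integer coefficients yields p as stated.

2*x^2*y - x*y - 1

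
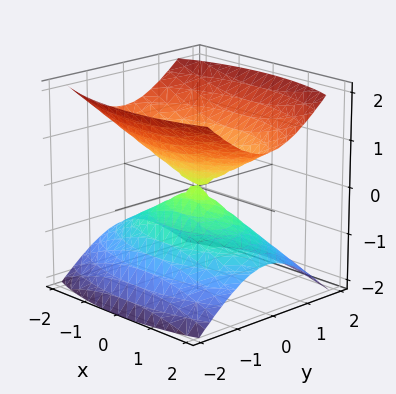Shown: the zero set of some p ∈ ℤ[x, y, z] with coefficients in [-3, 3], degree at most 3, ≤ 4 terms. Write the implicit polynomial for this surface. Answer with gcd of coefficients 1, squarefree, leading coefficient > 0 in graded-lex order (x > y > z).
(a) There are 2 components. They look like related sheets of one shape, so recover p as a whole.
(b) The degree is 2 — two nappes meeting at a single point; a quadric.
(c) Symmetries: mirror symmetry z ↦ −z ⇒ only even powers of z; the x ↦ −x reflection is a symmetry, so x appears only in even powers; mirror symmetry y ↦ −y ⇒ only even powers of y.
(d) From the axis intercepts and sections: it crosses the z-axis at the gridline z = 0; it meets the x-axis at x = 0 (among the integer gridlines).
(e) Solving for integer coefficients yields p as stated.

x^2 + 3*y^2 - 3*z^2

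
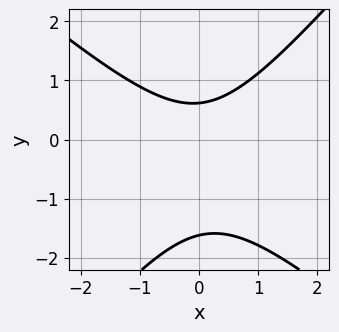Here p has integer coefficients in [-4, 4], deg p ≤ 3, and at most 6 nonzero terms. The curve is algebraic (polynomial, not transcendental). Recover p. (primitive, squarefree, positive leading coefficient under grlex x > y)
3*x^2 + x*y - 3*y^2 - 3*y + 3

1. The degree is 2 — a generic line meets the curve in up to 2 points.
2. Reading off the gridlines: the curve avoids every integer x-axis point in the box.
3. Solving for integer coefficients yields p as stated.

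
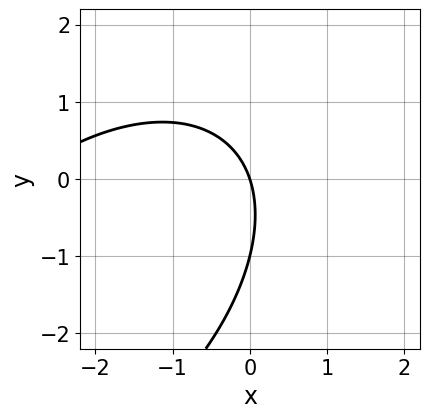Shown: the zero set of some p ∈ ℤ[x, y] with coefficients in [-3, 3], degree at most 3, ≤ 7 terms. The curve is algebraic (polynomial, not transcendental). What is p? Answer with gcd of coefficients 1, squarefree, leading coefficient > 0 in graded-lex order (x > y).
The degree is 2 — the shape is more complex than any degree-1 curve.
Against the integer gridlines: one x-axis crossing is at x = 0; among the integer gridlines, it crosses the y-axis at y ∈ {-1, 0}.
Matching integer coefficients to the picture gives p.

x^2 - x*y + y^2 + 3*x + y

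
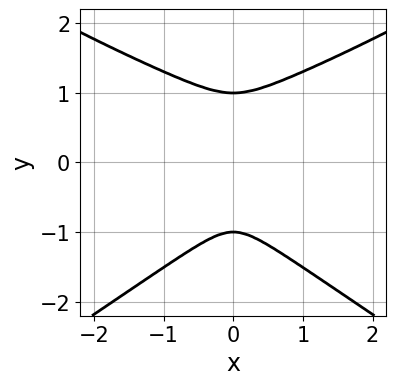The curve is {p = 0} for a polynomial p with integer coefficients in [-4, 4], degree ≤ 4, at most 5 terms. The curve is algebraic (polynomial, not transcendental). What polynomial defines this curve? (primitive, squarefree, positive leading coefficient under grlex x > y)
x^2*y^2 - 2*y^4 - x^2*y + 2*x^2 + 2*y^2

First, degree: no degree-3 curve has this shape, so deg p = 4.
Next, symmetries: mirror symmetry x ↦ −x ⇒ only even powers of x.
Then, from the visible intercepts: the y-axis gridline crossings are at y ∈ {-1, 1}.
Finally, together with the visible shape, these determine p as stated.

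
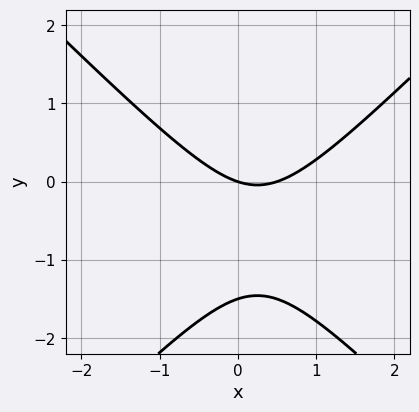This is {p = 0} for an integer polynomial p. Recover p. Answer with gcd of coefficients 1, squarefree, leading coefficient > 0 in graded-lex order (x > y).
deg p = 2. No degree-1 curve has this shape.
From the visible intercepts: it meets the y-axis at y = 0 (among the integer gridlines); one x-axis crossing is at x = 0.
Fitting integer coefficients to these (and the overall shape) gives p.

2*x^2 - 2*y^2 - x - 3*y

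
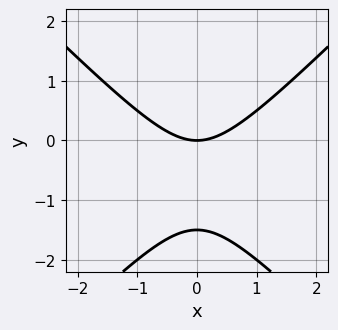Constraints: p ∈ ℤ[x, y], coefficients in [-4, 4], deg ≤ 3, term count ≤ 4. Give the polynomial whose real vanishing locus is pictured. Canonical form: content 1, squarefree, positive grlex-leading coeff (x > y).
2*x^2 - 2*y^2 - 3*y

(a) The degree is 2 — a generic line meets the curve in up to 2 points.
(b) Symmetries: mirror symmetry x ↦ −x ⇒ only even powers of x.
(c) From the visible intercepts: one y-axis crossing is at y = 0; it crosses the x-axis at the gridline x = 0.
(d) Assembling these constraints gives the stated polynomial.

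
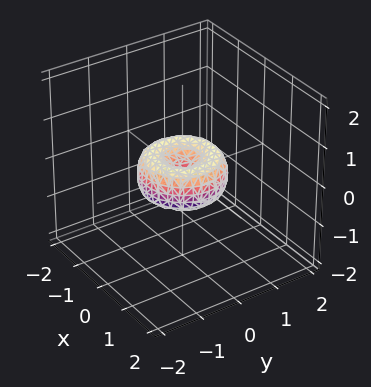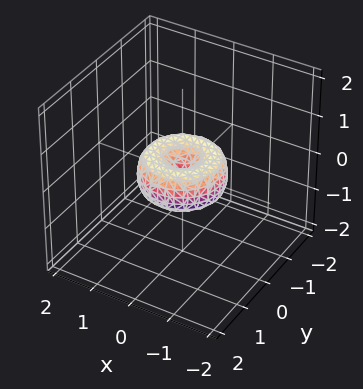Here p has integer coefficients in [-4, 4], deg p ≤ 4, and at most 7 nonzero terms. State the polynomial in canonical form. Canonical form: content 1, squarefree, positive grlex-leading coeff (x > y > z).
x^4 + 2*x^2*y^2 + y^4 - x^2 - y^2 + z^2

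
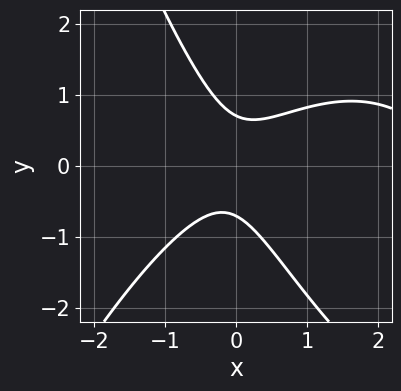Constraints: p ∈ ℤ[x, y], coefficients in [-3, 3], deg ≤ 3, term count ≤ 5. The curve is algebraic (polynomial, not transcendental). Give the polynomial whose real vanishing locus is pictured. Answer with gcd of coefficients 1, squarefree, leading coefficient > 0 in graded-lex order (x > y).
(a) deg p = 3.
(b) From the axis intercepts and sections: it misses every integer gridline on the x-axis.
(c) Assembling these constraints gives the stated polynomial.

x^3 - 3*x^2 + 2*x*y + 2*y^2 - 1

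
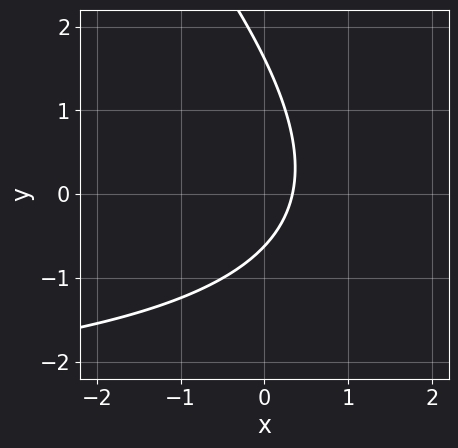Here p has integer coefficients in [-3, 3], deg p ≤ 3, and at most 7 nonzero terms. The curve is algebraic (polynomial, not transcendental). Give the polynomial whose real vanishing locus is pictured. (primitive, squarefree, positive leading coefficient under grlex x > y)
x*y + y^2 + 3*x - y - 1

deg p = 2. A generic line meets the curve in up to 2 points.
Matching integer coefficients to the picture gives p.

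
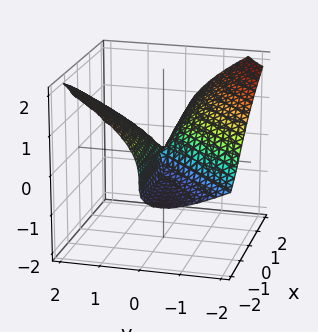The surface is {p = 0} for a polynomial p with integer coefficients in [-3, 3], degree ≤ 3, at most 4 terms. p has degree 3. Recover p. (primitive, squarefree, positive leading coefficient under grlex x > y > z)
2*x*y*z + 3*z^3 + 2*x*y - 2*y^2

(a) deg p = 3. A generic line meets the surface in up to 3 points.
(b) Observable constraints: it crosses the z-axis at the gridline z = 0; it meets the y-axis at y = 0 (among the integer gridlines).
(c) Fitting integer coefficients to these (and the overall shape) gives p. Check: (1, 0, 0) on the x-axis lies on the surface, and p(1, 0, 0) = 0. ✓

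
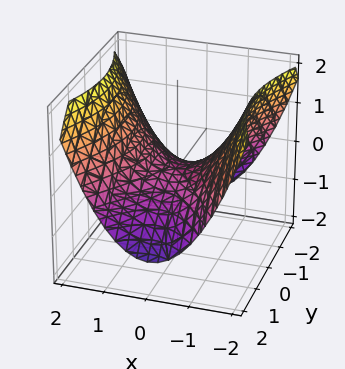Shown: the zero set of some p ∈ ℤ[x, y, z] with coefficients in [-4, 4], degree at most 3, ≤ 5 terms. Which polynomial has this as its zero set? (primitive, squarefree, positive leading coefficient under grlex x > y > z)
2*x^2 - y^2 - 3*z

First, the degree is 2 — a hyperbolic paraboloid; a quadric.
Next, symmetries: the y ↦ −y reflection is a symmetry, so y appears only in even powers; the x ↦ −x reflection is a symmetry, so x appears only in even powers.
Then, reading off the gridlines: it crosses the y-axis at the gridline y = 0; it crosses the z-axis at the gridline z = 0; it crosses the x-axis at the gridline x = 0.
Finally, these observations pin down the coefficients.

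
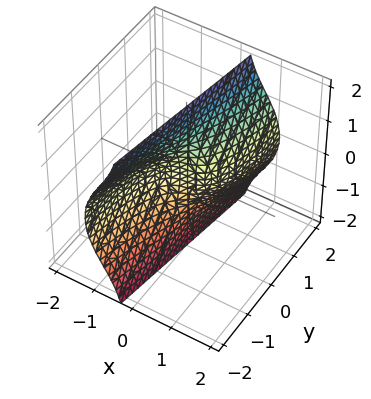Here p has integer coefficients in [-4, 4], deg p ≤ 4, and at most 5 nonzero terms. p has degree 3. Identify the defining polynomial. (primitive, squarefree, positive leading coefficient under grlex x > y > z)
1. deg p = 3.
2. Checking where it meets the axes: it crosses the x-axis at the gridline x = 0; the visible z-axis segment lies entirely on the surface; it crosses the y-axis at the gridline y = 0.
3. Together with the visible shape, these determine p as stated.

3*x^3 + 3*x*z^2 - 2*y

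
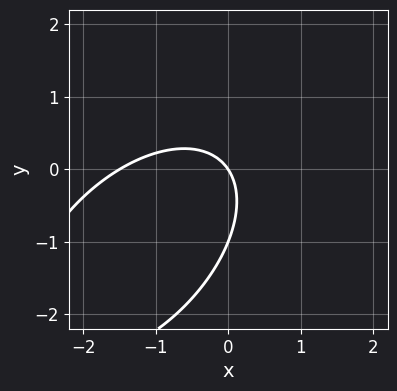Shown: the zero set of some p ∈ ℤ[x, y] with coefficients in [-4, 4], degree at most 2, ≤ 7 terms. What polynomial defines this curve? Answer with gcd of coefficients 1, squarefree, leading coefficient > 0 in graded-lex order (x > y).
2*x^2 - 2*x*y + 2*y^2 + 3*x + 2*y

1. The degree is 2 — the shape is more complex than any degree-1 curve.
2. Observable constraints: among the integer gridlines, it crosses the y-axis at y ∈ {-1, 0}; it crosses the x-axis at the gridline x = 0.
3. Solving for integer coefficients yields p as stated.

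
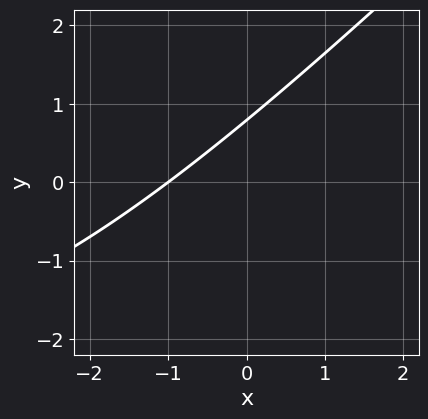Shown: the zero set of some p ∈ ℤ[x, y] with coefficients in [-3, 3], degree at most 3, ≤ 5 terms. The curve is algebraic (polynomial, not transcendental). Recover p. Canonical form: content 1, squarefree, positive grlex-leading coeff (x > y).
Degree: a generic line meets the curve in up to 2 points, so deg p = 2.
From the axis intercepts and sections: it meets the x-axis at x = -1 (among the integer gridlines).
Fitting integer coefficients to these (and the overall shape) gives p.

x*y - y^2 + 3*x - 3*y + 3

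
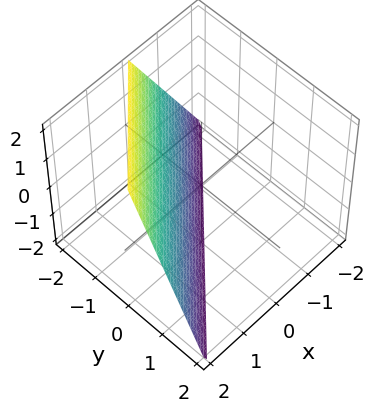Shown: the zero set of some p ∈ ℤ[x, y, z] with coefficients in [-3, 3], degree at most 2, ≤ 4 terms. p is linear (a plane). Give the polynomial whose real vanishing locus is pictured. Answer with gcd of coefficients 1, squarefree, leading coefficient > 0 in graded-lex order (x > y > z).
1. Degree: the surface is flat (a plane), so deg p = 1.
2. From the visible intercepts: it crosses the y-axis at the gridline y = -1; one z-axis crossing is at z = -2; one x-axis crossing is at x = 1.
3. Fitting integer coefficients to these (and the overall shape) gives p.

2*x - 2*y - z - 2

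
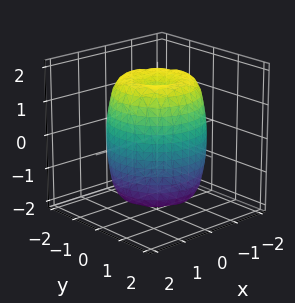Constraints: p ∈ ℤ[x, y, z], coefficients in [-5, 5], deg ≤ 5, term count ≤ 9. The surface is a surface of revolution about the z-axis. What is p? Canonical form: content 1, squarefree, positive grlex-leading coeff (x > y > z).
2*x^4 + 4*x^2*y^2 + 2*y^4 - 3*x^2 - 3*y^2 + z^2 - 2

deg p = 4.
Symmetry: the z-axis is an axis of rotation, so x and y enter only as x² + y².
From the visible intercepts: a circular section at z = -1 has radius between 1 and 2.
Putting this together gives p.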